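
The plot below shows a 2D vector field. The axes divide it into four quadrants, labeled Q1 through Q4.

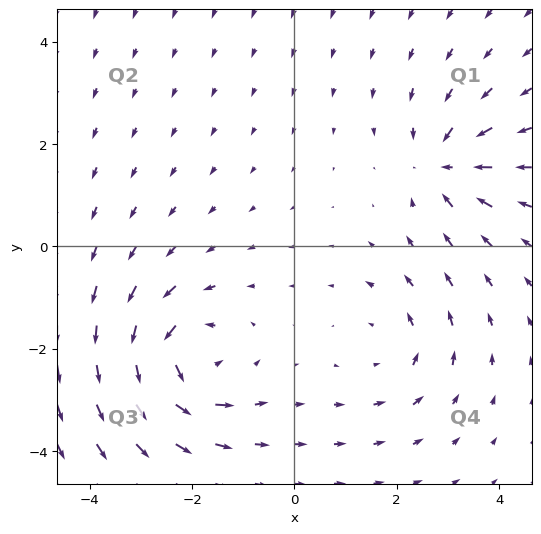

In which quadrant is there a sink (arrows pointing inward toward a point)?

The sink sits at approximately (2.9, 1.6), which lies in quadrant Q1. The divergence there is about -4, negative as expected for a sink.

Q1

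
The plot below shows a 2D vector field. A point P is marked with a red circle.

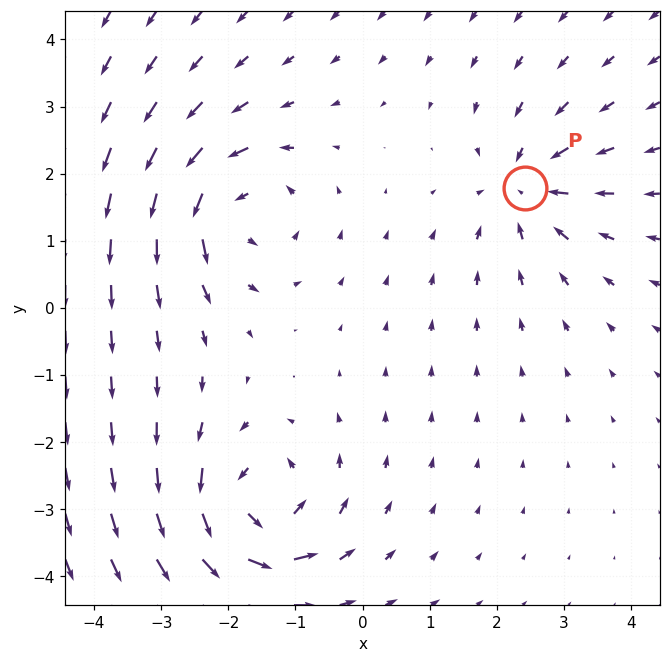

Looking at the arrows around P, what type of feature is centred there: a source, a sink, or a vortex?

At P (2.4, 1.8) the arrows converge inward. Divergence about -4, curl ≈0 — negative divergence with near-zero curl is a sink.

sink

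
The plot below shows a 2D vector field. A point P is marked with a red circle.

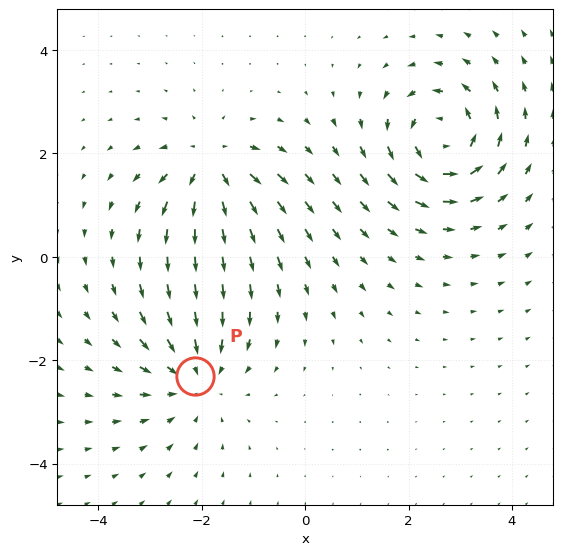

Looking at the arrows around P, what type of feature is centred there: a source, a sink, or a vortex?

At P (-2.1, -2.3) the arrows converge inward. Divergence about -3, curl ≈0 — negative divergence with near-zero curl is a sink.

sink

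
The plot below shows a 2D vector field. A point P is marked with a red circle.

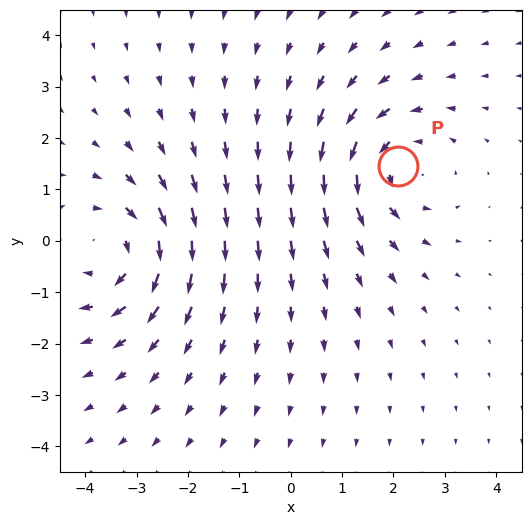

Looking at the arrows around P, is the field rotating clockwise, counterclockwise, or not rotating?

Near P at (2.1, 1.5) the arrows circulate counterclockwise. The curl (z-component) there is about +2; positive curl means counterclockwise rotation.

counterclockwise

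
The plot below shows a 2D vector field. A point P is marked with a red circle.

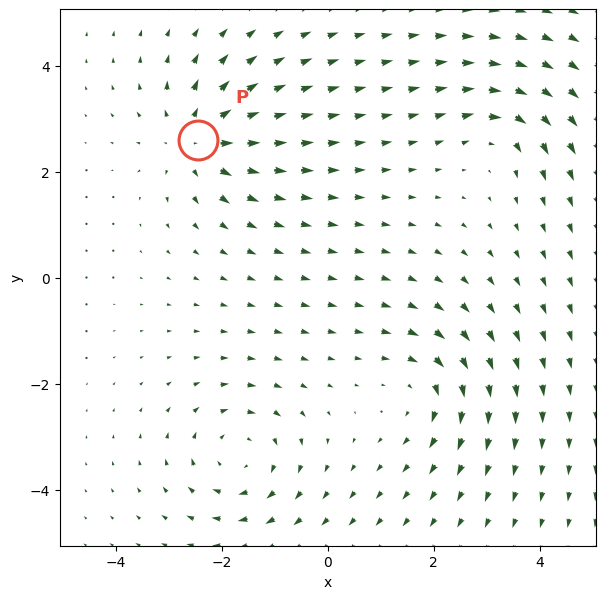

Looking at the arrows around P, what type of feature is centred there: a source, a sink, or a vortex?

source

At P (-2.5, 2.6) the arrows spread outward. Divergence about +5, curl ≈0 — positive divergence with near-zero curl is a source.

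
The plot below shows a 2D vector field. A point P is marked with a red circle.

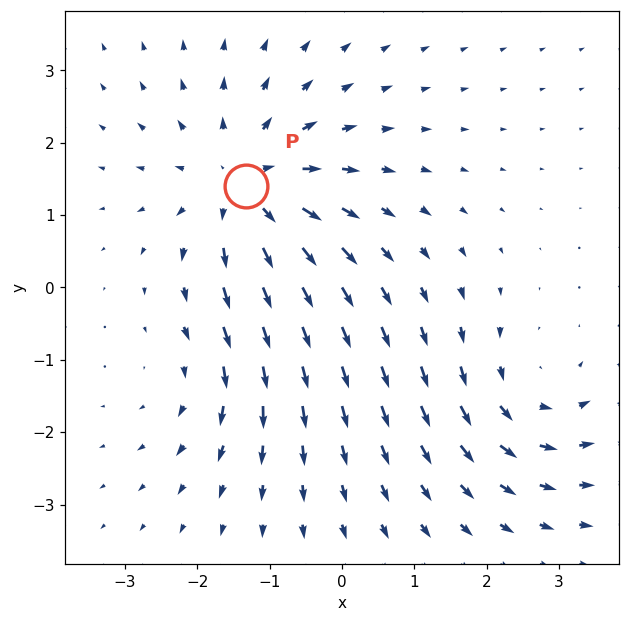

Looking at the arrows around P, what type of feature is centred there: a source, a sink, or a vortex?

At P (-1.3, 1.4) the arrows spread outward. Divergence about +4, curl ≈0 — positive divergence with near-zero curl is a source.

source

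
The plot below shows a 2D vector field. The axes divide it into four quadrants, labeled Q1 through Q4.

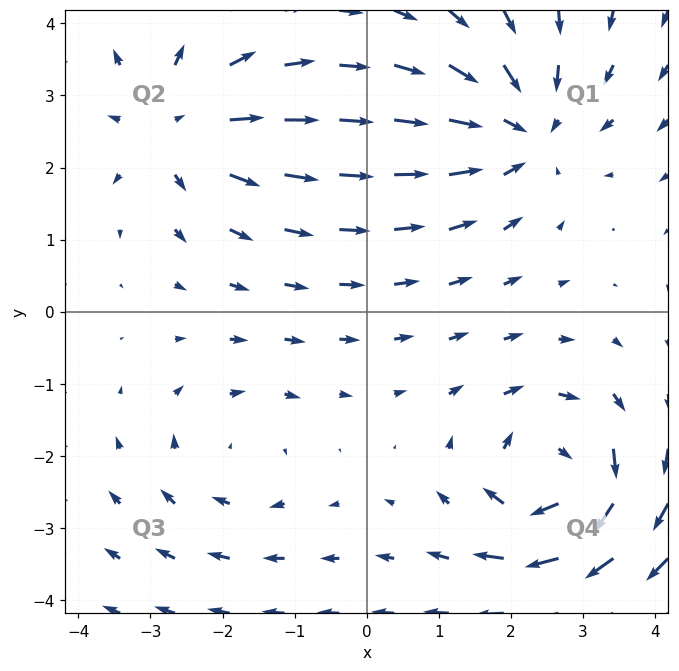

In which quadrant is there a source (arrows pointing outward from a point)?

Q2

The source sits at approximately (-2.7, 2.6), which lies in quadrant Q2. The divergence there is about +4, positive as expected for a source.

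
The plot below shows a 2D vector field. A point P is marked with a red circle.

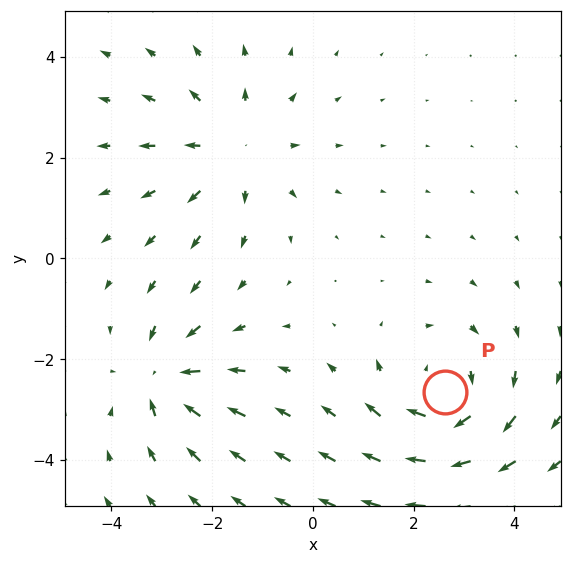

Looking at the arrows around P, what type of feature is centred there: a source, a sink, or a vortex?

vortex

At P (2.6, -2.6) the arrows circulate clockwise. Divergence ≈0, curl about -4 — near-zero divergence with nonzero curl is a vortex.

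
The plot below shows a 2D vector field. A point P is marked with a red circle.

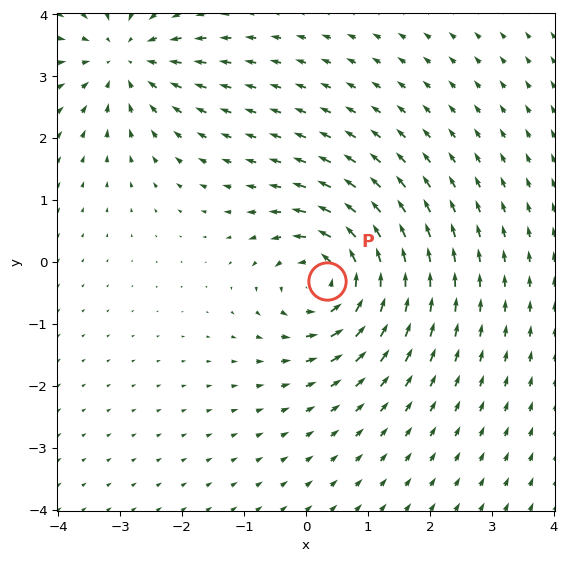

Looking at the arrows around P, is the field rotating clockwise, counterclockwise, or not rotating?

counterclockwise

Near P at (0.3, -0.3) the arrows circulate counterclockwise. The curl (z-component) there is about +6; positive curl means counterclockwise rotation.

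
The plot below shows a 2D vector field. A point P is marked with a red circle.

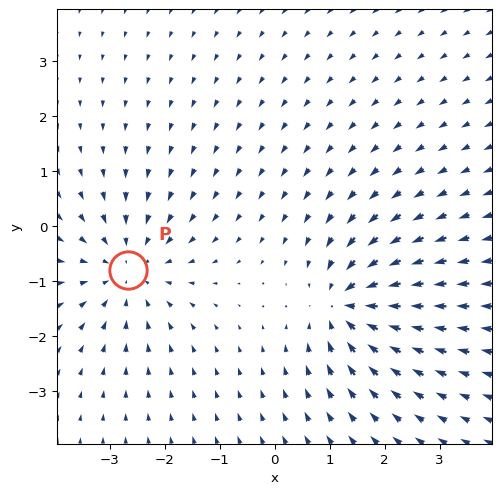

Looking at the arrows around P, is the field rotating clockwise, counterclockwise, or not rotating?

not rotating

Near P at (-2.7, -0.8) the arrows show no circulation. The curl there is ≈0.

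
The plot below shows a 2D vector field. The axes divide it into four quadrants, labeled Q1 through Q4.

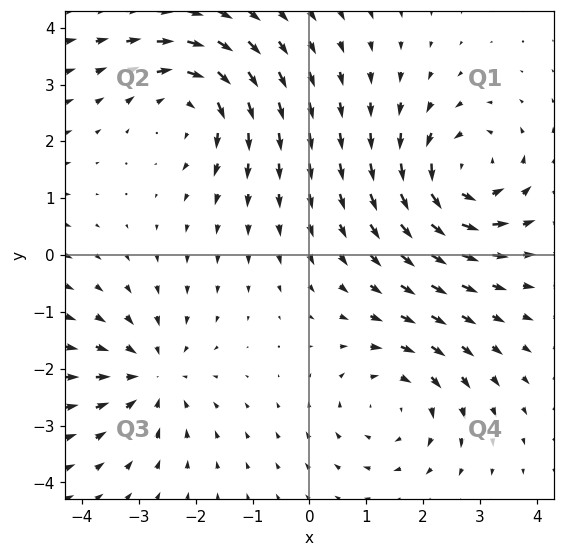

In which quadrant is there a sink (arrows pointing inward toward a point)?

Q3

The sink sits at approximately (-2.8, -2.1), which lies in quadrant Q3. The divergence there is about -4, negative as expected for a sink.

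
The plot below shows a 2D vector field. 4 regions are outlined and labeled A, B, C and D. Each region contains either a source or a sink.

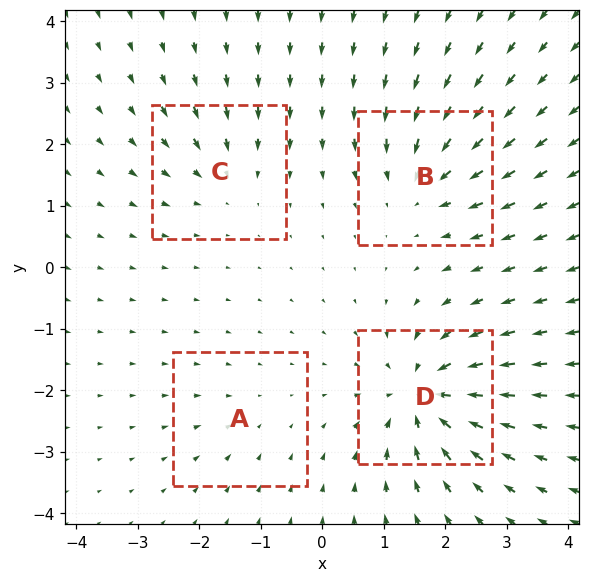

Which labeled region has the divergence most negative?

Divergence at each region's feature centre — A: about -2, B: about -6, C: about -4, D: about -9. Region D is most negative.

D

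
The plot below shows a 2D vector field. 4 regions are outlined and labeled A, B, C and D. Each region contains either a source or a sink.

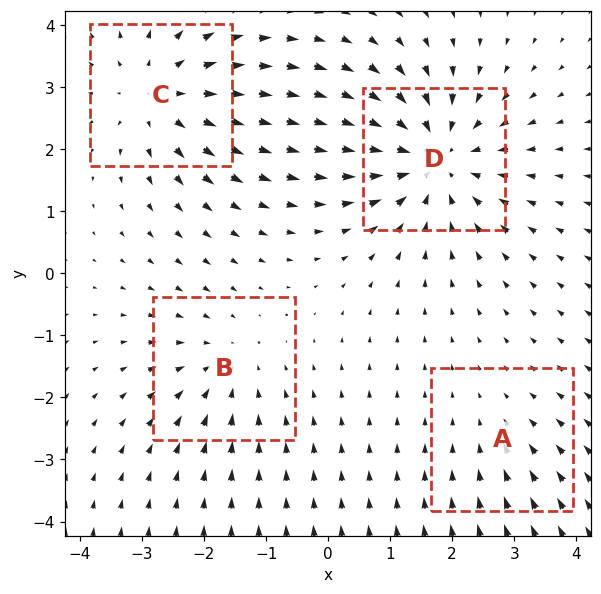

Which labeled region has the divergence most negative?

Divergence at each region's feature centre — A: about -2, B: about -3, C: about +5, D: about -6. Region D is most negative.

D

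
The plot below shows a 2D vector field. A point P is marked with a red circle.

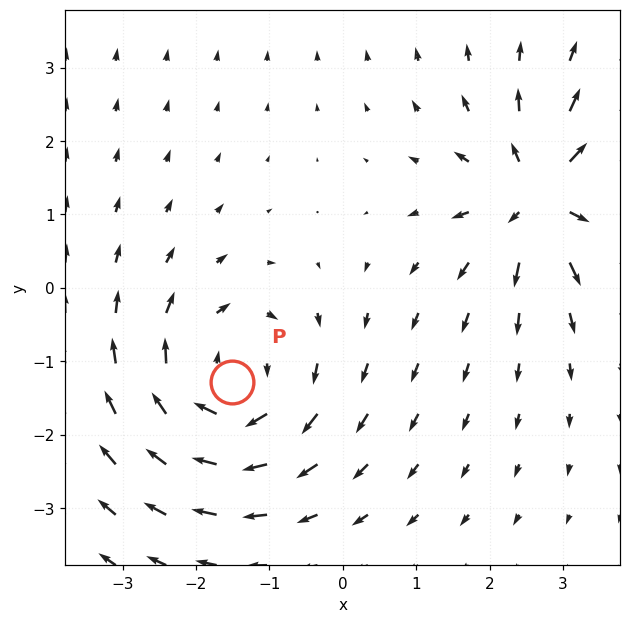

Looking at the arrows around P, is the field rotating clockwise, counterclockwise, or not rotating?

Near P at (-1.5, -1.3) the arrows circulate clockwise. The curl (z-component) there is about -4; negative curl means clockwise rotation.

clockwise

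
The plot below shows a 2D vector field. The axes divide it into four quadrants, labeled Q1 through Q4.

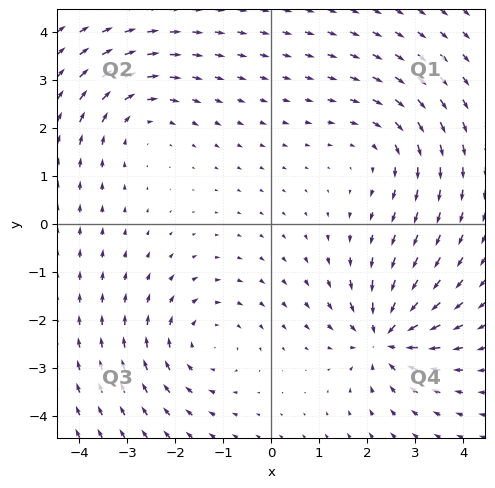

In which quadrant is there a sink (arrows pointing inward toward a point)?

Q4

The sink sits at approximately (2.4, -2.4), which lies in quadrant Q4. The divergence there is about -7, negative as expected for a sink.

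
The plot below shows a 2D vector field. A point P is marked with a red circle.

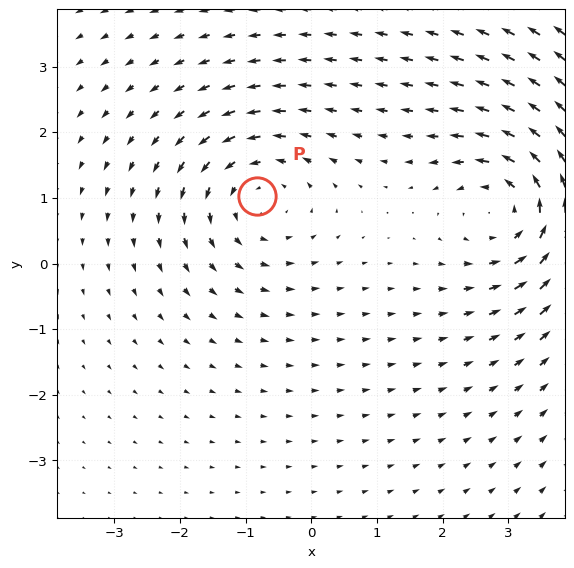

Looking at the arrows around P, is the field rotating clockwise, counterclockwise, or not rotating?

Near P at (-0.8, 1.0) the arrows circulate counterclockwise. The curl (z-component) there is about +3; positive curl means counterclockwise rotation.

counterclockwise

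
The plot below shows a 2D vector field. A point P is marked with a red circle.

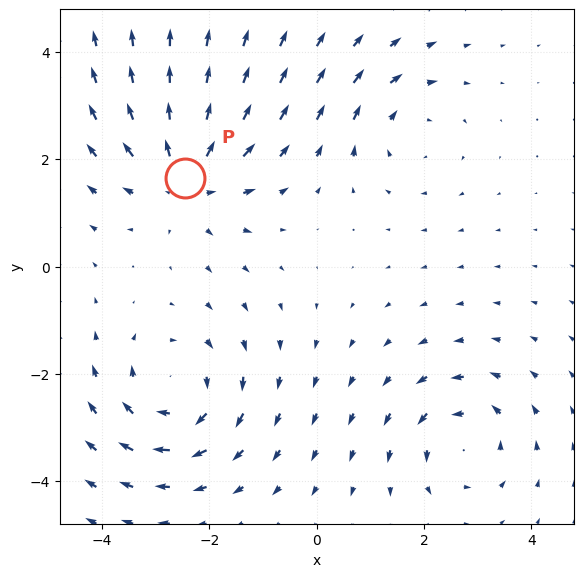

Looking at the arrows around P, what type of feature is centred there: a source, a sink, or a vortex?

At P (-2.5, 1.6) the arrows spread outward. Divergence about +5, curl ≈0 — positive divergence with near-zero curl is a source.

source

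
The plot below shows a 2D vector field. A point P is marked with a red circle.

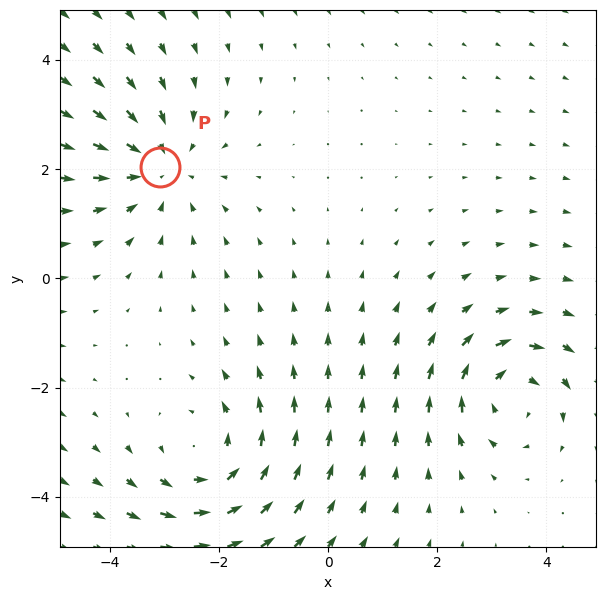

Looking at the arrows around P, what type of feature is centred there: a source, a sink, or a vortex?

sink

At P (-3.1, 2.0) the arrows converge inward. Divergence about -3, curl ≈0 — negative divergence with near-zero curl is a sink.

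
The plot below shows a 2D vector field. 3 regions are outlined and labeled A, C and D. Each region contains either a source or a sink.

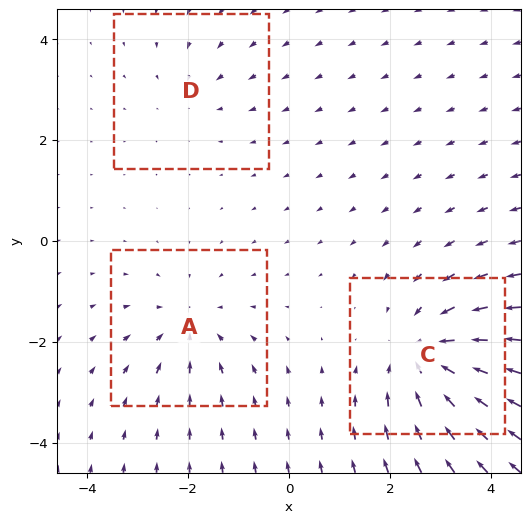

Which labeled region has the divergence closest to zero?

Divergence at each region's feature centre — A: about -3, C: about -5, D: about -2. Region D is closest to zero.

D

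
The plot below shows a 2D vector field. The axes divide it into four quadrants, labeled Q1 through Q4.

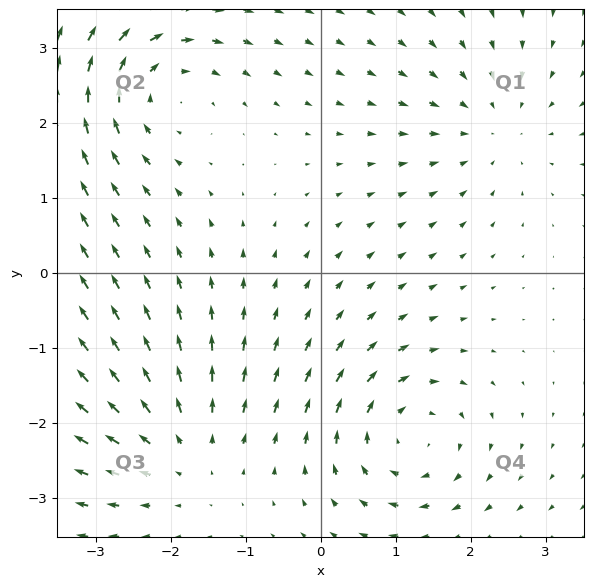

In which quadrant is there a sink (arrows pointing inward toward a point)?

Q1

The sink sits at approximately (2.3, 2.0), which lies in quadrant Q1. The divergence there is about -3, negative as expected for a sink.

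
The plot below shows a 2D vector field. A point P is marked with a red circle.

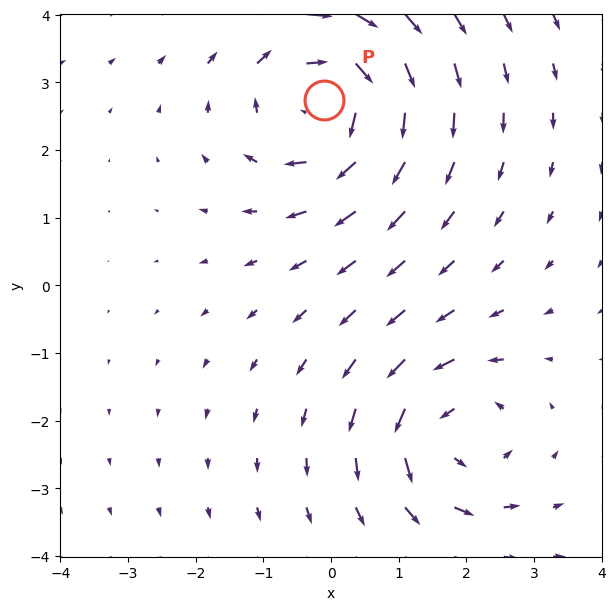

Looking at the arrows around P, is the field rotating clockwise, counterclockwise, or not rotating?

clockwise

Near P at (-0.1, 2.7) the arrows circulate clockwise. The curl (z-component) there is about -4; negative curl means clockwise rotation.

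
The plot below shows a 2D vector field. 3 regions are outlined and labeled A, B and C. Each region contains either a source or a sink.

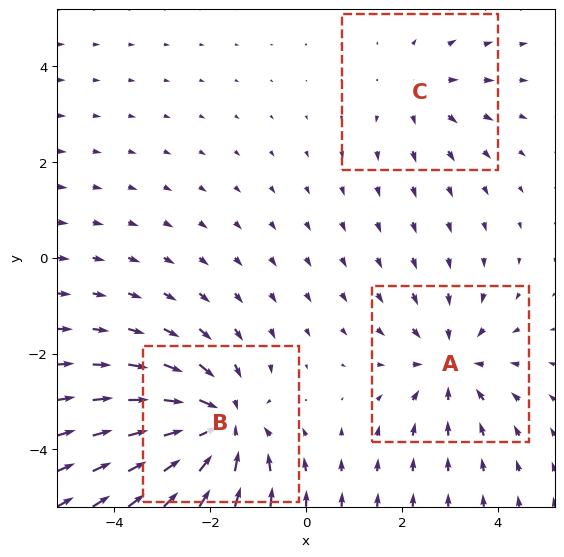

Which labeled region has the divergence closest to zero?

C

Divergence at each region's feature centre — A: about -3, B: about -4, C: about +2. Region C is closest to zero.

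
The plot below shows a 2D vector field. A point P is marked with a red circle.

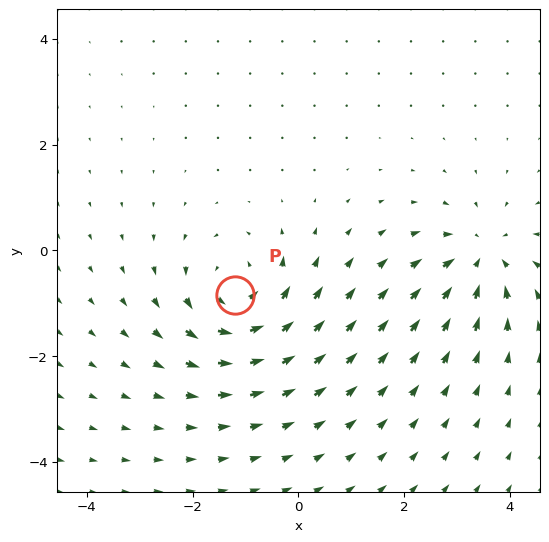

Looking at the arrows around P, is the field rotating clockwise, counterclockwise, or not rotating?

Near P at (-1.2, -0.9) the arrows circulate counterclockwise. The curl (z-component) there is about +4; positive curl means counterclockwise rotation.

counterclockwise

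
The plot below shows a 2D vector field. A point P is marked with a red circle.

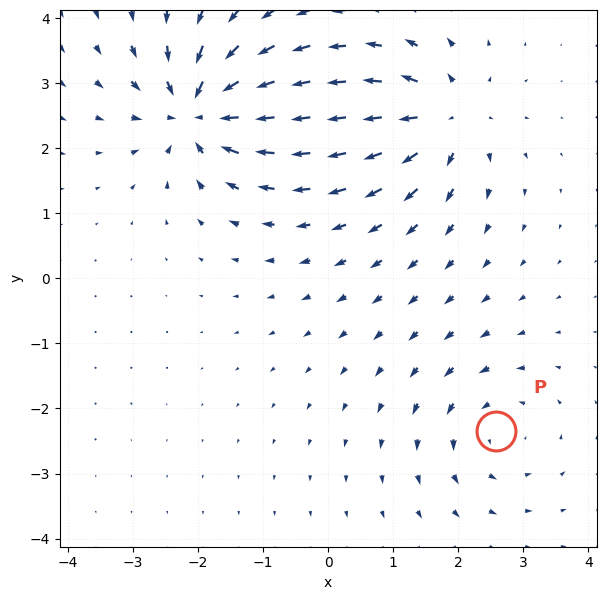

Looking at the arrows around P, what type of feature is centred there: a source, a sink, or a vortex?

vortex

At P (2.6, -2.3) the arrows circulate counterclockwise. Divergence ≈0, curl about +4 — near-zero divergence with nonzero curl is a vortex.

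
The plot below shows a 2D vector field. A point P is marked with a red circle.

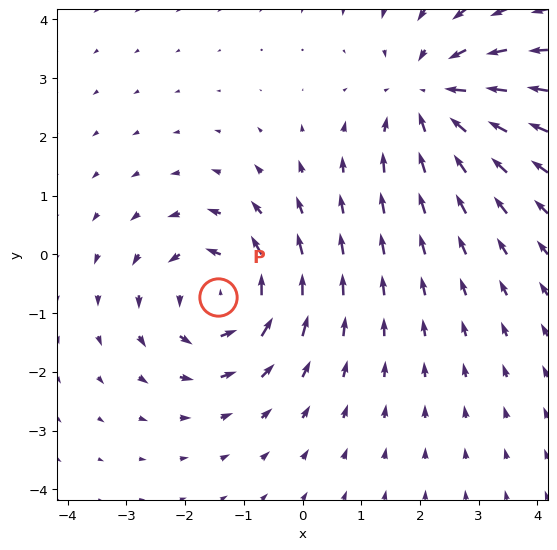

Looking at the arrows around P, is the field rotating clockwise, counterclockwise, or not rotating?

counterclockwise

Near P at (-1.4, -0.7) the arrows circulate counterclockwise. The curl (z-component) there is about +5; positive curl means counterclockwise rotation.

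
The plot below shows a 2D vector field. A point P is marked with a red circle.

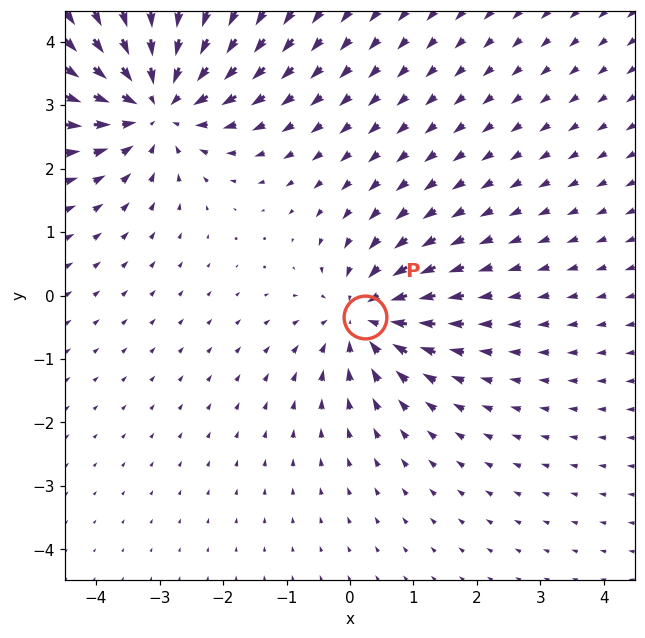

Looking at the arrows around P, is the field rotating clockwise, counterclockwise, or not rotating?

Near P at (0.2, -0.3) the arrows show no circulation. The curl there is ≈0.

not rotating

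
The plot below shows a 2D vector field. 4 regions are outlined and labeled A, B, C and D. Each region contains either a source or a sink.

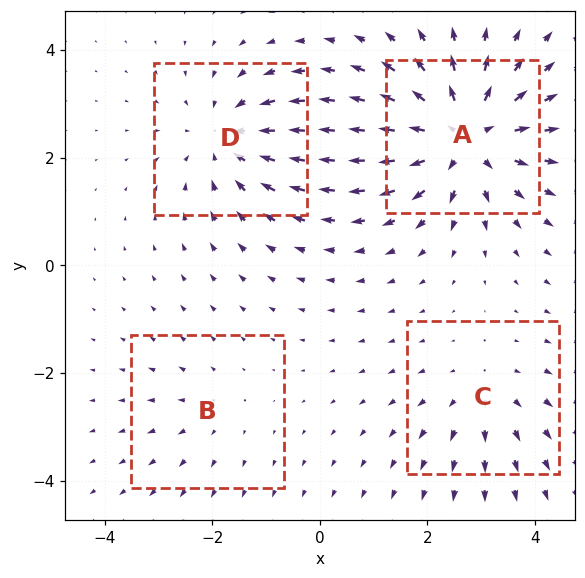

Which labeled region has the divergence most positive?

A

Divergence at each region's feature centre — A: about +7, B: about +2, C: about +3, D: about -4. Region A is most positive.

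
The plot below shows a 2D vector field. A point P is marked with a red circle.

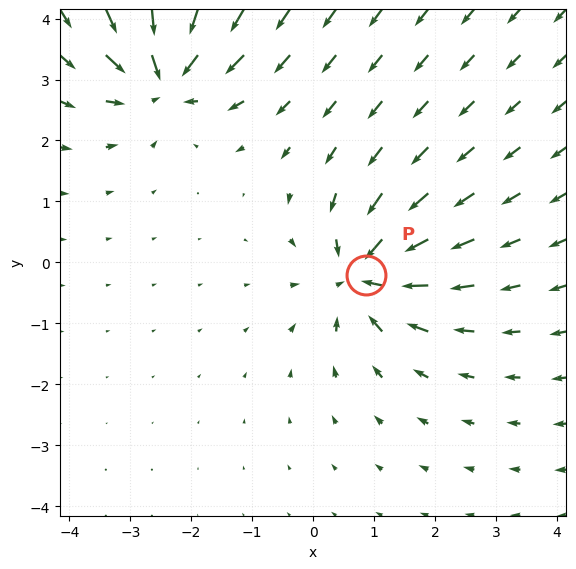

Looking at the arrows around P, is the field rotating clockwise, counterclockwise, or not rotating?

Near P at (0.9, -0.2) the arrows show no circulation. The curl there is ≈0.

not rotating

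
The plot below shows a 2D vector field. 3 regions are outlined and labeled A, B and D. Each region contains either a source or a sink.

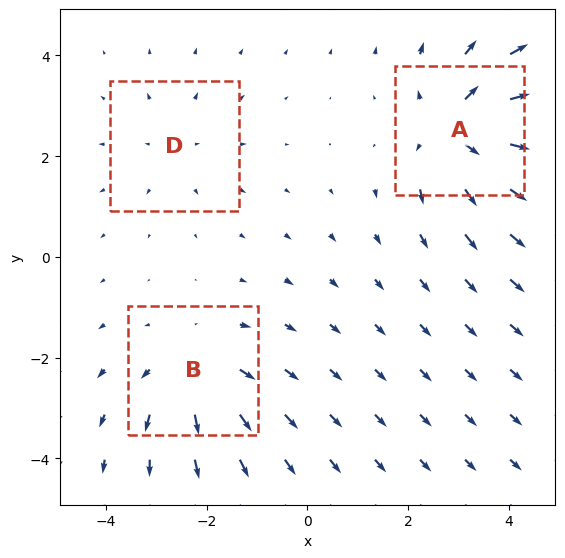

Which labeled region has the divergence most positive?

A

Divergence at each region's feature centre — A: about +5, B: about +3, D: about +2. Region A is most positive.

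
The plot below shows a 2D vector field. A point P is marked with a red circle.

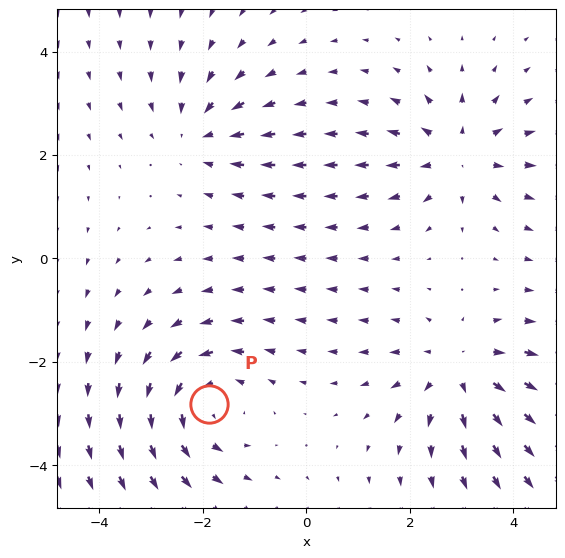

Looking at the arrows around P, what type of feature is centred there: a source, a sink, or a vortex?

At P (-1.9, -2.8) the arrows circulate counterclockwise. Divergence ≈0, curl about +4 — near-zero divergence with nonzero curl is a vortex.

vortex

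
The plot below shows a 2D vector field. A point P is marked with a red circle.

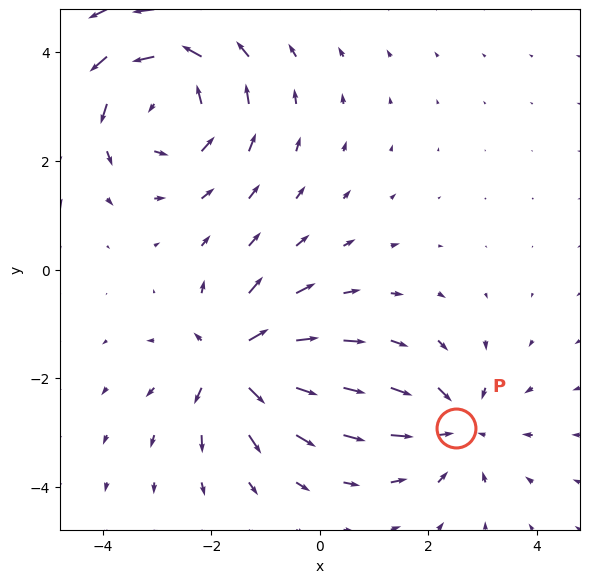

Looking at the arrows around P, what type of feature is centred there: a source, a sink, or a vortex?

At P (2.5, -2.9) the arrows converge inward. Divergence about -3, curl ≈0 — negative divergence with near-zero curl is a sink.

sink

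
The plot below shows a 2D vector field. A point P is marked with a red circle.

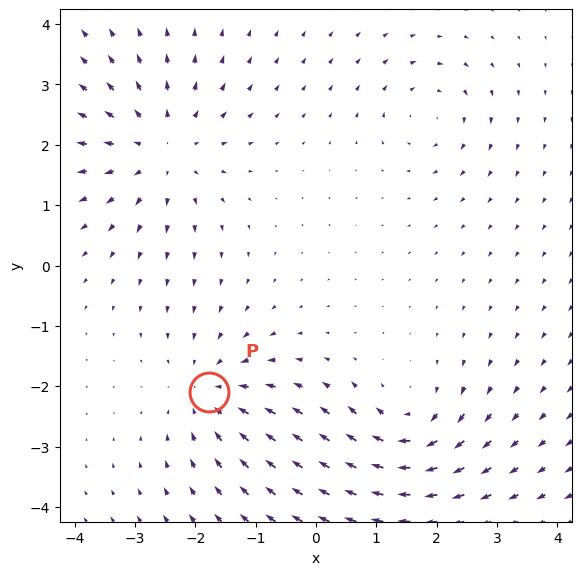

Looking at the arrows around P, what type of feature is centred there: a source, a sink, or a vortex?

At P (-1.8, -2.1) the arrows converge inward. Divergence about -4, curl ≈0 — negative divergence with near-zero curl is a sink.

sink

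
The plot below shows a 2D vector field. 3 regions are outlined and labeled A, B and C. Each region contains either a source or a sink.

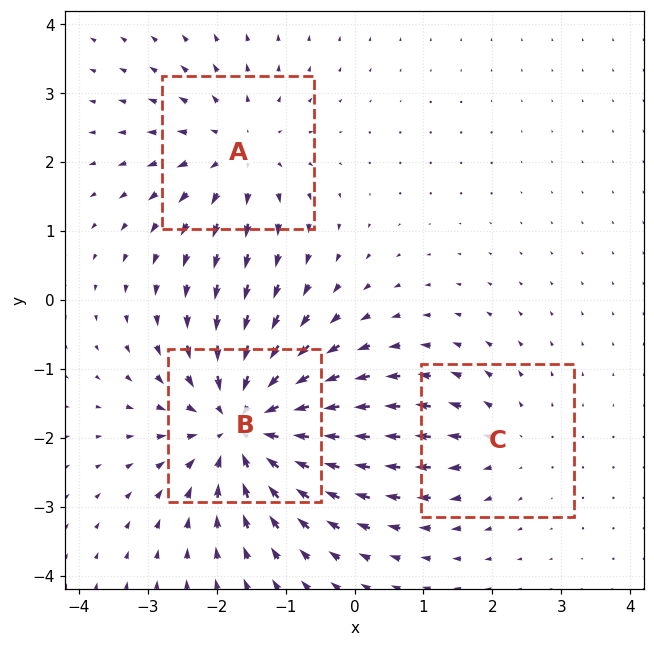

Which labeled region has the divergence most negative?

Divergence at each region's feature centre — A: about +3, B: about -5, C: about +2. Region B is most negative.

B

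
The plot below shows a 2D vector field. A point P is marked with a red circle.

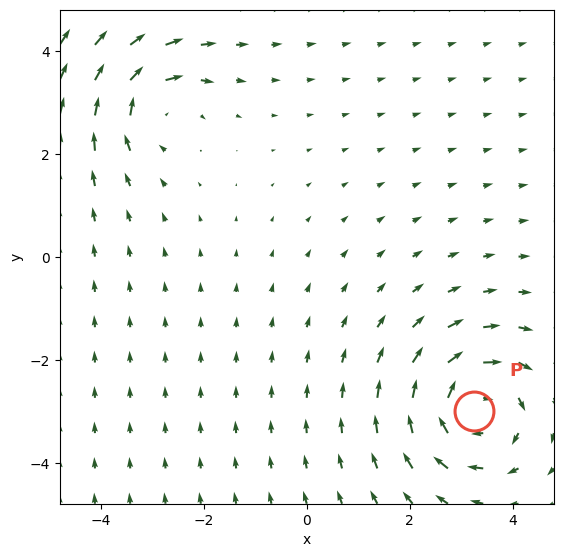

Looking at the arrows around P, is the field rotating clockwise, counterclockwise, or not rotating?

Near P at (3.3, -3.0) the arrows circulate clockwise. The curl (z-component) there is about -5; negative curl means clockwise rotation.

clockwise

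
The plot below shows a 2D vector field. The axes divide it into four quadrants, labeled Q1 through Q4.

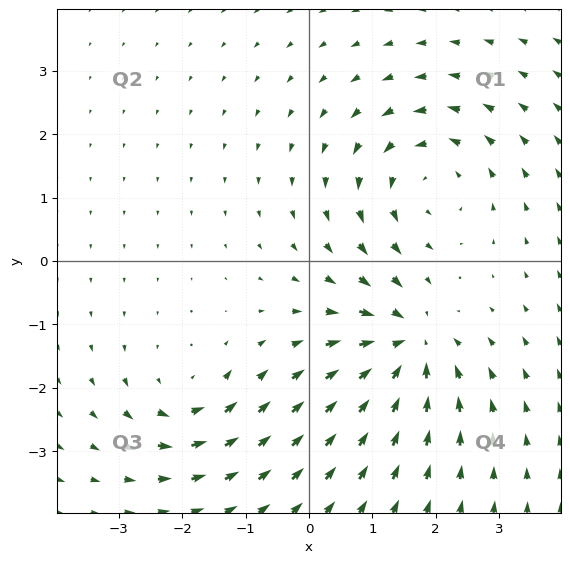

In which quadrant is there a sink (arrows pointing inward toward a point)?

The sink sits at approximately (1.6, -1.3), which lies in quadrant Q4. The divergence there is about -6, negative as expected for a sink.

Q4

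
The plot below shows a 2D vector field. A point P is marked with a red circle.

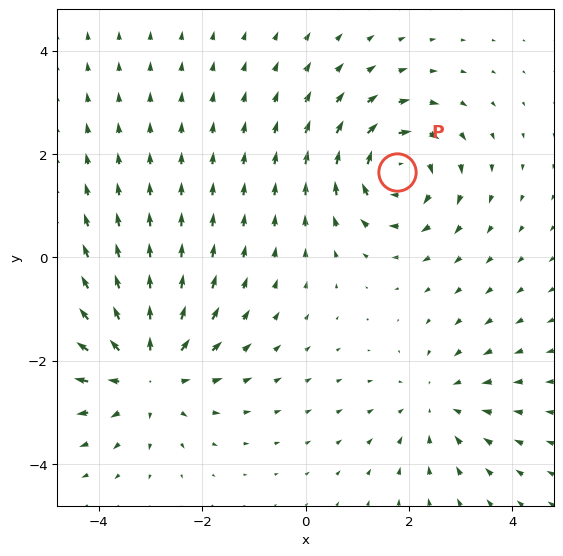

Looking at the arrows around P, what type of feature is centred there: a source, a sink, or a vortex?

At P (1.8, 1.7) the arrows circulate clockwise. Divergence ≈0, curl about -5 — near-zero divergence with nonzero curl is a vortex.

vortex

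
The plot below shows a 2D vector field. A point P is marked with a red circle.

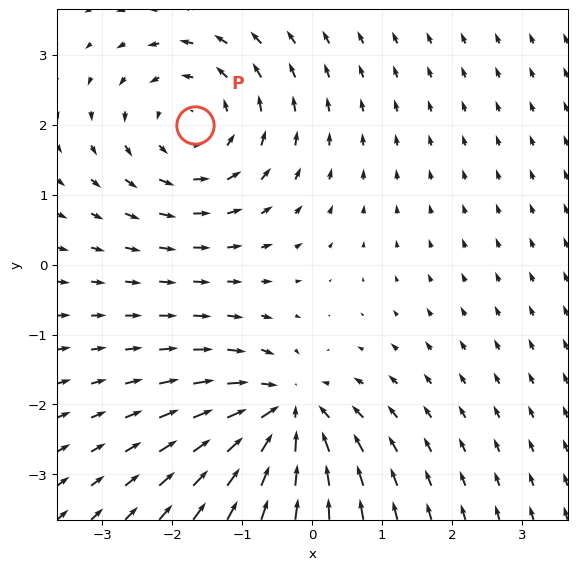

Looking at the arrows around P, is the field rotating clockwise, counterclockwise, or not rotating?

counterclockwise

Near P at (-1.7, 2.0) the arrows circulate counterclockwise. The curl (z-component) there is about +4; positive curl means counterclockwise rotation.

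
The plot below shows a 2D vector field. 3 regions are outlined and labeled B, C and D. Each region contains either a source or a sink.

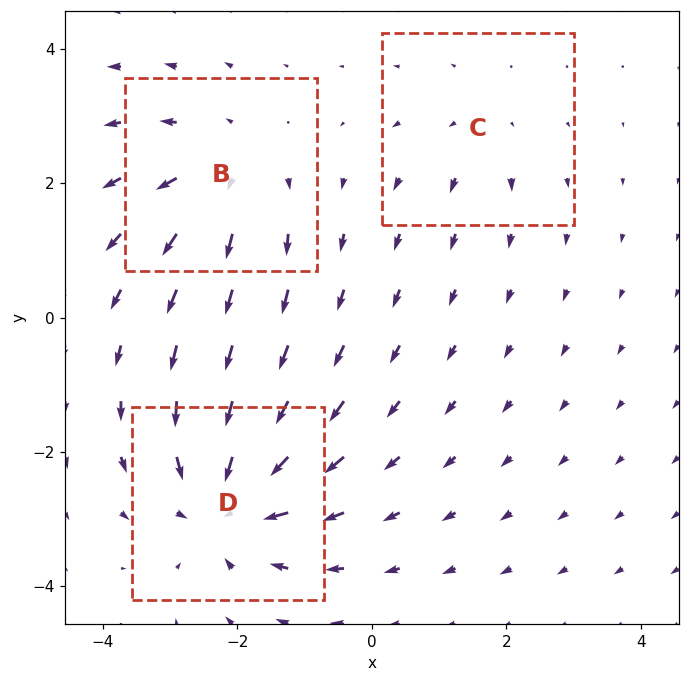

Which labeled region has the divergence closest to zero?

Divergence at each region's feature centre — B: about +3, C: about +2, D: about -5. Region C is closest to zero.

C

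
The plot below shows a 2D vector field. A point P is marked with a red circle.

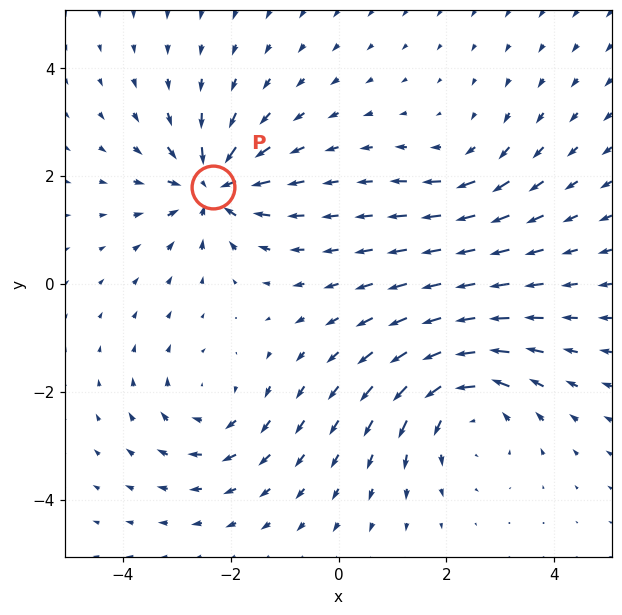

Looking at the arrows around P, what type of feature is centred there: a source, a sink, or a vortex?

At P (-2.3, 1.8) the arrows converge inward. Divergence about -6, curl ≈0 — negative divergence with near-zero curl is a sink.

sink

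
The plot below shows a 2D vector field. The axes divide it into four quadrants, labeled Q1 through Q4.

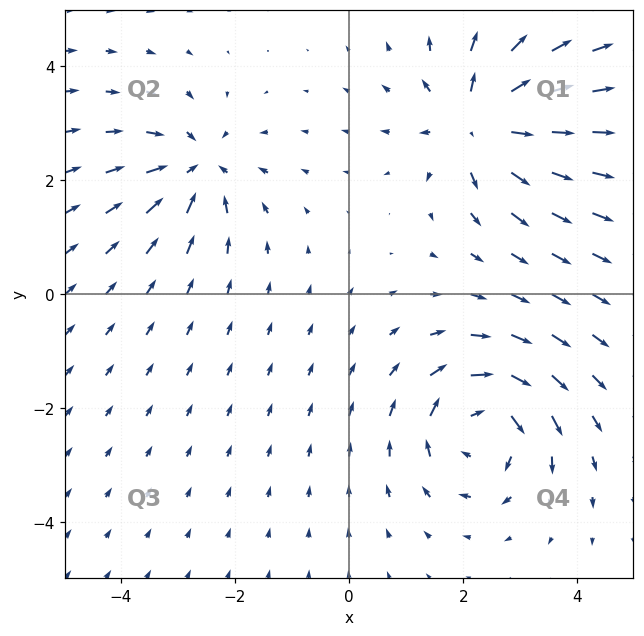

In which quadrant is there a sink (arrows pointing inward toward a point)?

Q2

The sink sits at approximately (-2.7, 2.2), which lies in quadrant Q2. The divergence there is about -4, negative as expected for a sink.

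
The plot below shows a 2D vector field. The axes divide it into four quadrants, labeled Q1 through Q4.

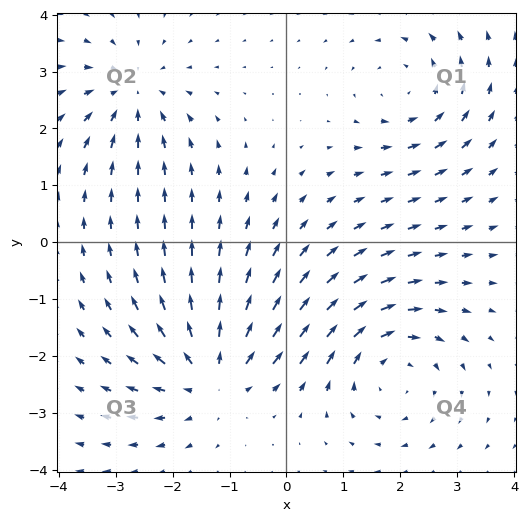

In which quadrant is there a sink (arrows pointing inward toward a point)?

The sink sits at approximately (-2.7, 2.6), which lies in quadrant Q2. The divergence there is about -4, negative as expected for a sink.

Q2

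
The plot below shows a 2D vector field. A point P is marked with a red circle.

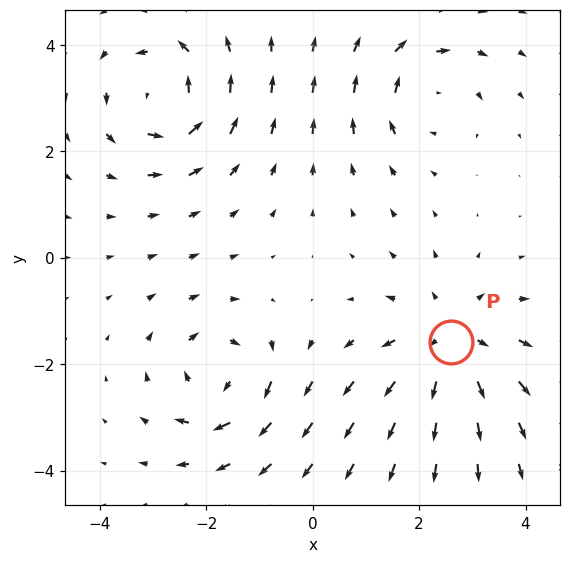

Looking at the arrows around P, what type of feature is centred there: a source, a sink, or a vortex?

At P (2.6, -1.6) the arrows spread outward. Divergence about +4, curl ≈0 — positive divergence with near-zero curl is a source.

source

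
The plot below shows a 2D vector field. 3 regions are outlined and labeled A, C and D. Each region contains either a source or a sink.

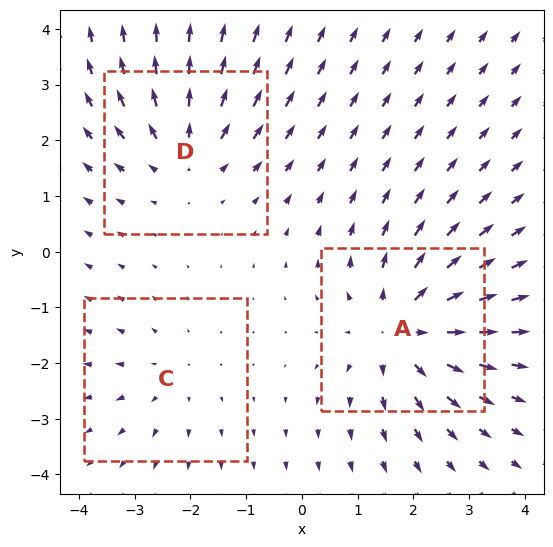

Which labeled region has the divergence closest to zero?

C

Divergence at each region's feature centre — A: about +4, C: about +2, D: about +3. Region C is closest to zero.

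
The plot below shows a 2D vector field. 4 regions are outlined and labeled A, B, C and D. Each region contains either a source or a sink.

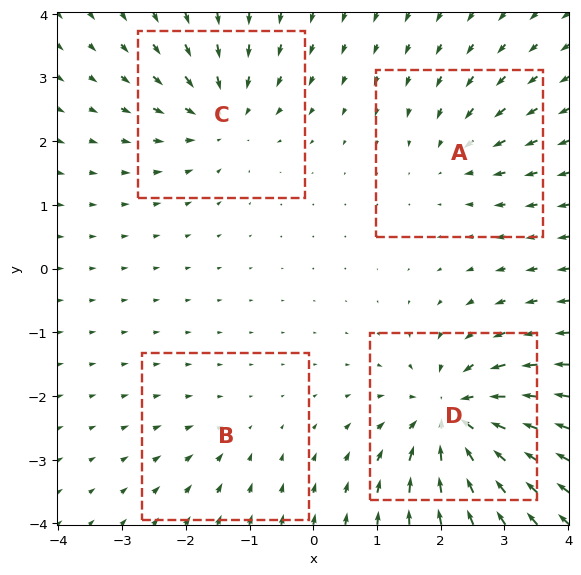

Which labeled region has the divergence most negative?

Divergence at each region's feature centre — A: about -4, B: about -2, C: about -5, D: about -8. Region D is most negative.

D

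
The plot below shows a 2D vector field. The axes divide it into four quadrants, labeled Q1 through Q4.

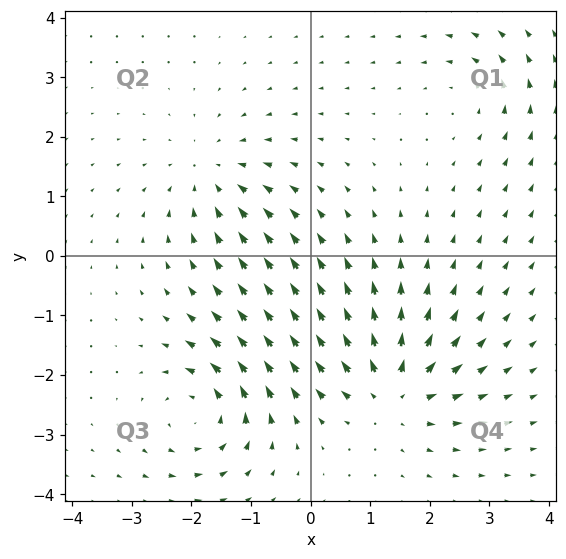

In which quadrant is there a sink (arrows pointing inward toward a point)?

The sink sits at approximately (-1.7, 1.4), which lies in quadrant Q2. The divergence there is about -3, negative as expected for a sink.

Q2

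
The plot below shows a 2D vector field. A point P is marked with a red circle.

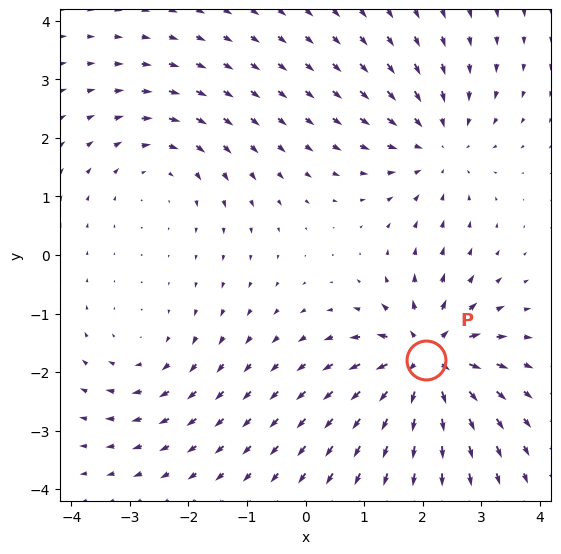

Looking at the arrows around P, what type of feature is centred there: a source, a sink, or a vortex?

At P (2.1, -1.8) the arrows spread outward. Divergence about +7, curl ≈0 — positive divergence with near-zero curl is a source.

source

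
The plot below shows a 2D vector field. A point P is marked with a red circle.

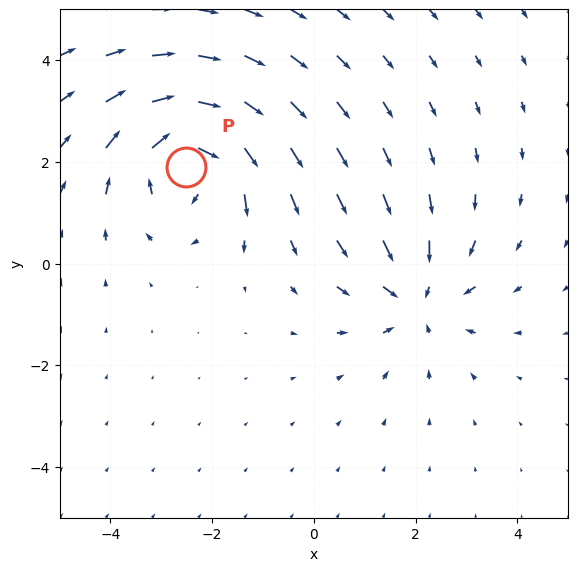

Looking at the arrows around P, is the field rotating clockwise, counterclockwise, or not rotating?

Near P at (-2.5, 1.9) the arrows circulate clockwise. The curl (z-component) there is about -4; negative curl means clockwise rotation.

clockwise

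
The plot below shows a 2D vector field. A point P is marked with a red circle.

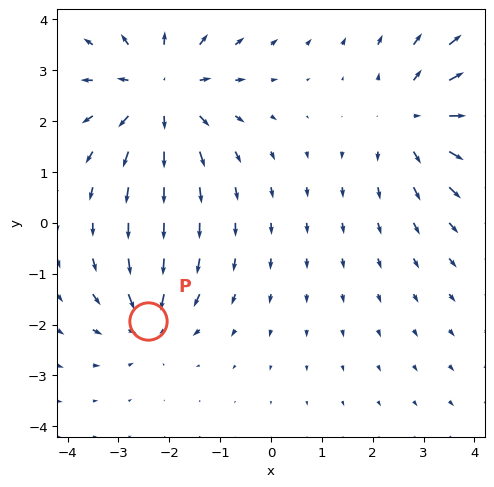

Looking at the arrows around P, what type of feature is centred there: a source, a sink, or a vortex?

sink

At P (-2.4, -1.9) the arrows converge inward. Divergence about -4, curl ≈0 — negative divergence with near-zero curl is a sink.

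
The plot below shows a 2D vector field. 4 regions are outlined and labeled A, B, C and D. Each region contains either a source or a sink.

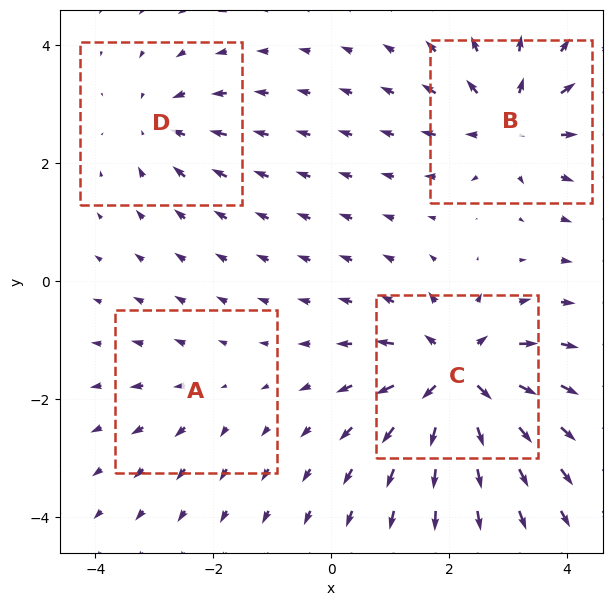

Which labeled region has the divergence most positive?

C

Divergence at each region's feature centre — A: about +2, B: about +6, C: about +9, D: about -4. Region C is most positive.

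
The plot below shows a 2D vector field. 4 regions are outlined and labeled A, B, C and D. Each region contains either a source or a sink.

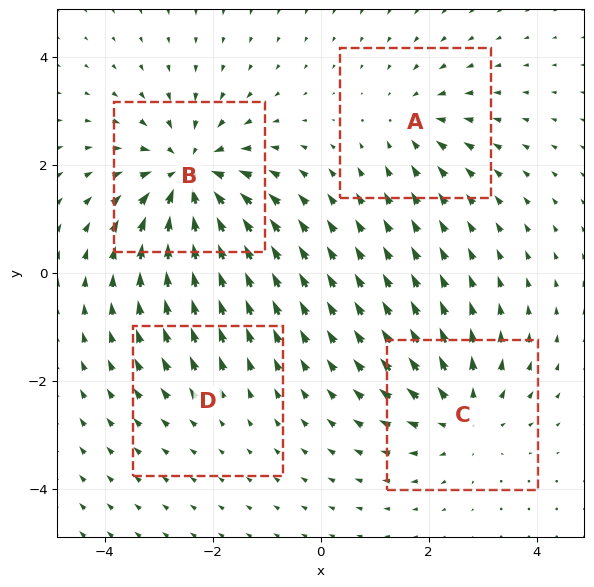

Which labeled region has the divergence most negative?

B

Divergence at each region's feature centre — A: about -3, B: about -7, C: about +5, D: about +2. Region B is most negative.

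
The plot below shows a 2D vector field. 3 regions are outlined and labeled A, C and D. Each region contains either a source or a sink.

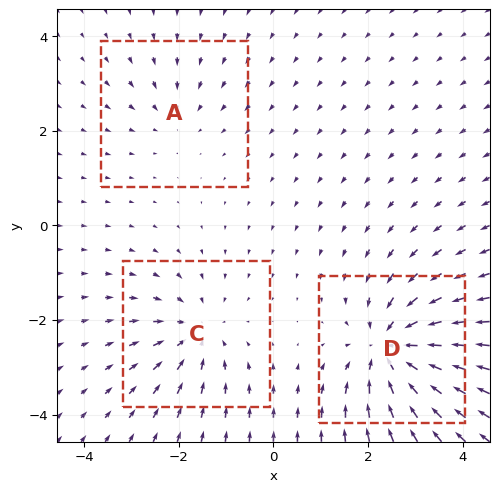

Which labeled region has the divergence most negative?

D

Divergence at each region's feature centre — A: about -2, C: about -3, D: about -5. Region D is most negative.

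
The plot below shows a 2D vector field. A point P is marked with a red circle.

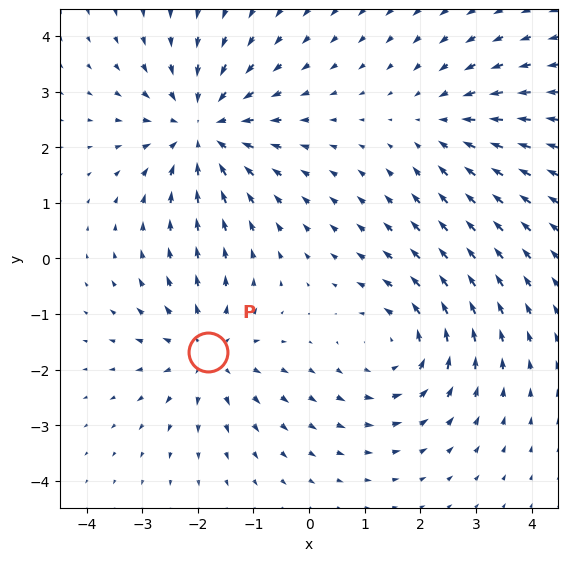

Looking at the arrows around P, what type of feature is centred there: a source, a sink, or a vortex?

source

At P (-1.8, -1.7) the arrows spread outward. Divergence about +3, curl ≈0 — positive divergence with near-zero curl is a source.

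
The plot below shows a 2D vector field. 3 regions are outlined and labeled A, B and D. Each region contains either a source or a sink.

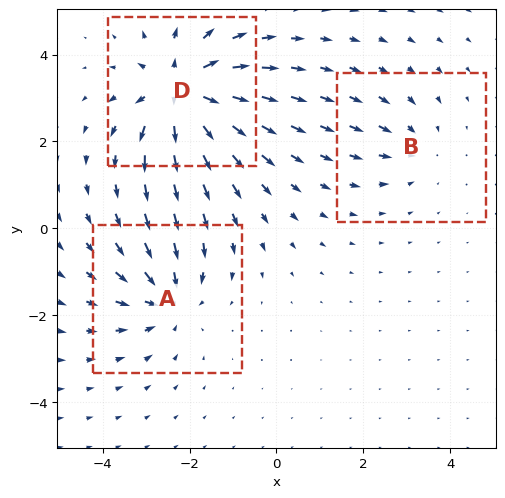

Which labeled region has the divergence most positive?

Divergence at each region's feature centre — A: about -4, B: about -2, D: about +6. Region D is most positive.

D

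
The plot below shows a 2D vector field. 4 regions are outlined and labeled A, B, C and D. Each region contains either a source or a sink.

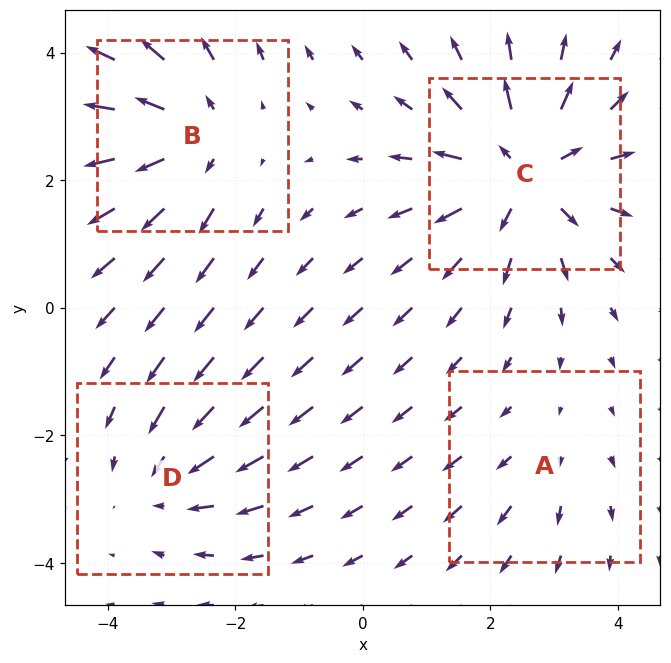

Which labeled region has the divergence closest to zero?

A

Divergence at each region's feature centre — A: about +2, B: about +5, C: about +6, D: about -3. Region A is closest to zero.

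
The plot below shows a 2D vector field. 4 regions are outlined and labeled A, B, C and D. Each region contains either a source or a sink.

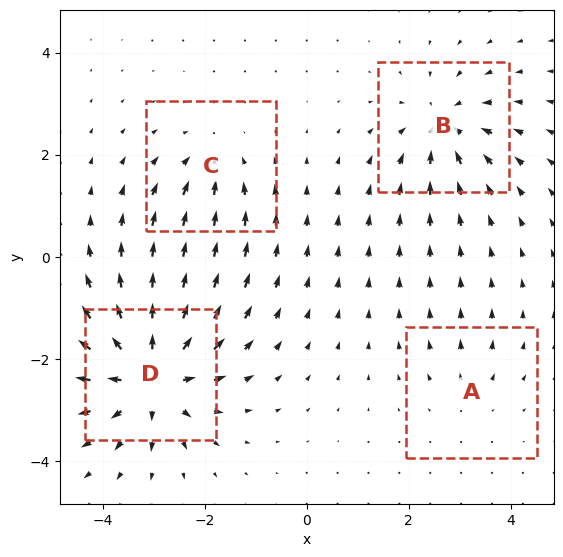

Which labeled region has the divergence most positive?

D

Divergence at each region's feature centre — A: about +2, B: about -5, C: about -4, D: about +8. Region D is most positive.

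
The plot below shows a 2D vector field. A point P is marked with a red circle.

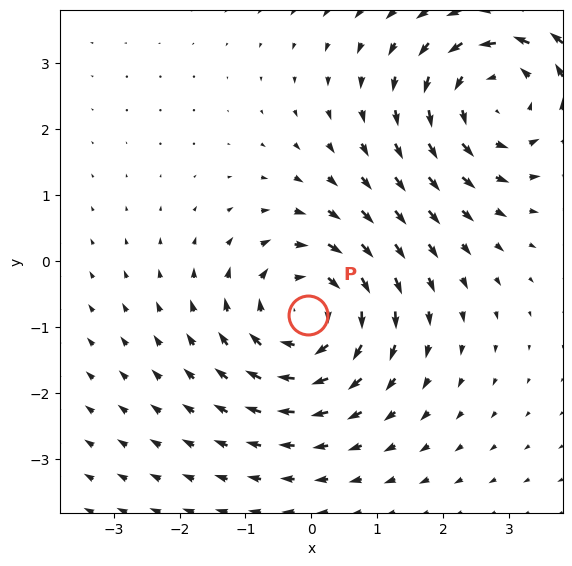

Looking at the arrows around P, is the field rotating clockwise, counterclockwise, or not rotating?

Near P at (-0.1, -0.8) the arrows circulate clockwise. The curl (z-component) there is about -4; negative curl means clockwise rotation.

clockwise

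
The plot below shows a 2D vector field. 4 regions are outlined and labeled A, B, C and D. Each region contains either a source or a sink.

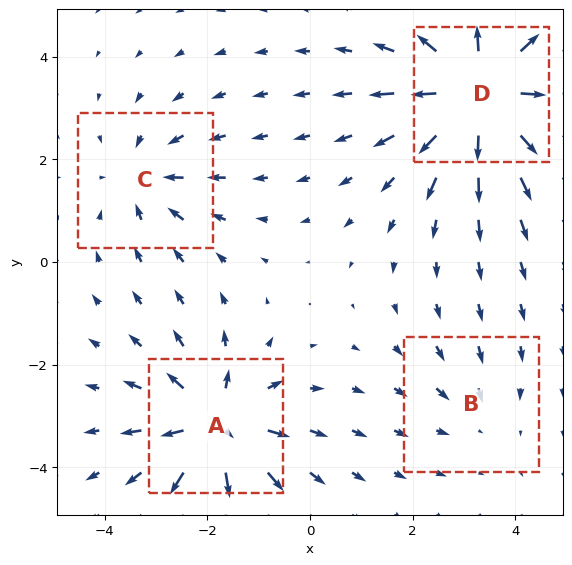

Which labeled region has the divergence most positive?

Divergence at each region's feature centre — A: about +6, B: about -2, C: about -4, D: about +8. Region D is most positive.

D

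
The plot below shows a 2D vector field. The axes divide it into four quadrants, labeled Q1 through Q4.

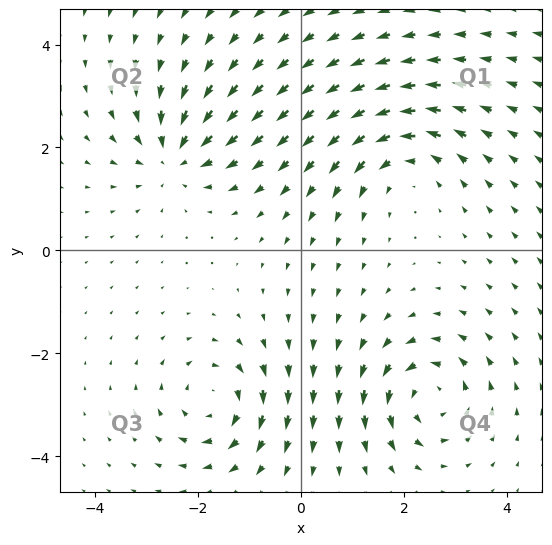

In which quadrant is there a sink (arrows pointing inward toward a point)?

Q2

The sink sits at approximately (-2.5, 1.8), which lies in quadrant Q2. The divergence there is about -4, negative as expected for a sink.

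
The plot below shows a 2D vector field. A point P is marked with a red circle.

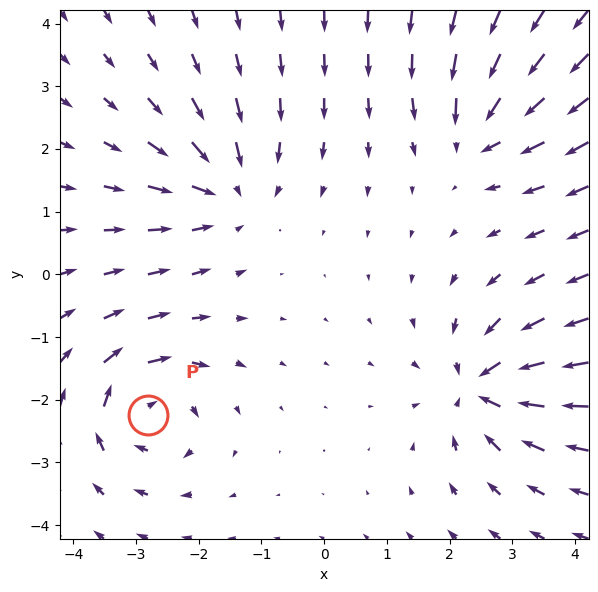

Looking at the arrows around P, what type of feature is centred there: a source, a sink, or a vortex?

vortex

At P (-2.8, -2.2) the arrows circulate clockwise. Divergence ≈0, curl about -6 — near-zero divergence with nonzero curl is a vortex.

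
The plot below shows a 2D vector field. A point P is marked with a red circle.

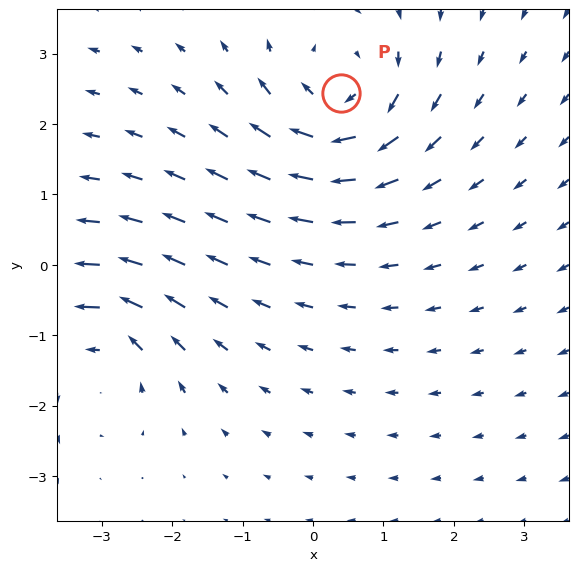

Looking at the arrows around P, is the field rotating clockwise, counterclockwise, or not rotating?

Near P at (0.4, 2.4) the arrows circulate clockwise. The curl (z-component) there is about -5; negative curl means clockwise rotation.

clockwise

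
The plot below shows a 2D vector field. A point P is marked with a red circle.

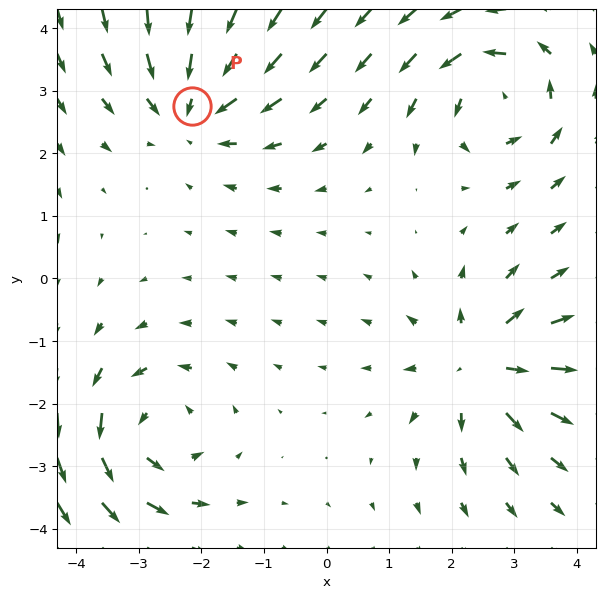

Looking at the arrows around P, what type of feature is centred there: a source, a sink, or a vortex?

At P (-2.2, 2.7) the arrows converge inward. Divergence about -3, curl ≈0 — negative divergence with near-zero curl is a sink.

sink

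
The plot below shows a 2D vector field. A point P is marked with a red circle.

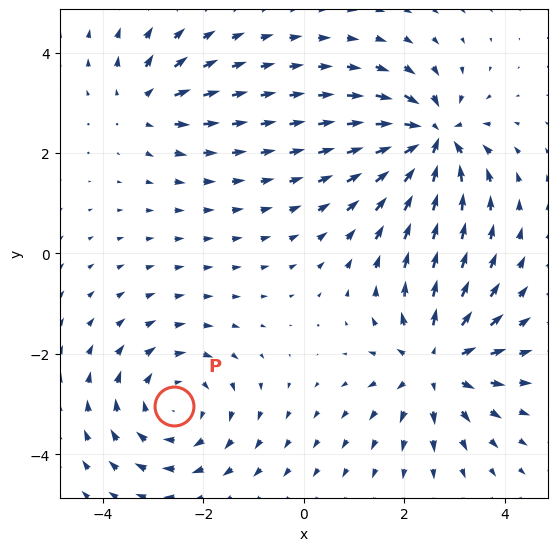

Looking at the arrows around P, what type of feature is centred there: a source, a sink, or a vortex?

At P (-2.6, -3.0) the arrows circulate clockwise. Divergence ≈0, curl about -4 — near-zero divergence with nonzero curl is a vortex.

vortex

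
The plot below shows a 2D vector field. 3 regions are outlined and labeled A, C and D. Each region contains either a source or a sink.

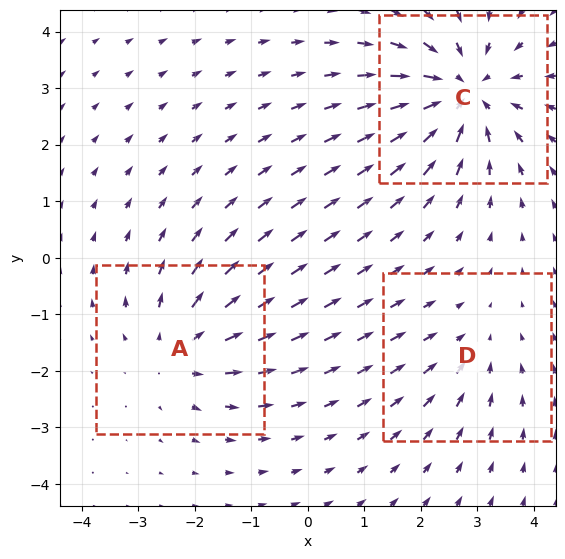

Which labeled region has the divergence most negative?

Divergence at each region's feature centre — A: about +3, C: about -5, D: about -2. Region C is most negative.

C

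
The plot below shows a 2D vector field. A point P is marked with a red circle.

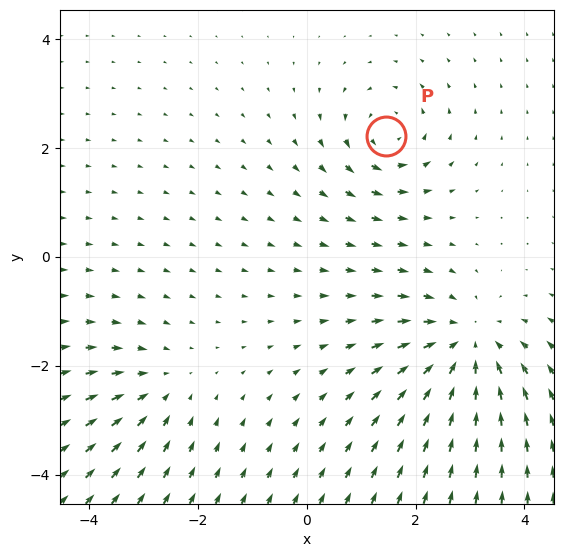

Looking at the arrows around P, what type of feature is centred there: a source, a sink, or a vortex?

At P (1.5, 2.2) the arrows circulate counterclockwise. Divergence ≈0, curl about +4 — near-zero divergence with nonzero curl is a vortex.

vortex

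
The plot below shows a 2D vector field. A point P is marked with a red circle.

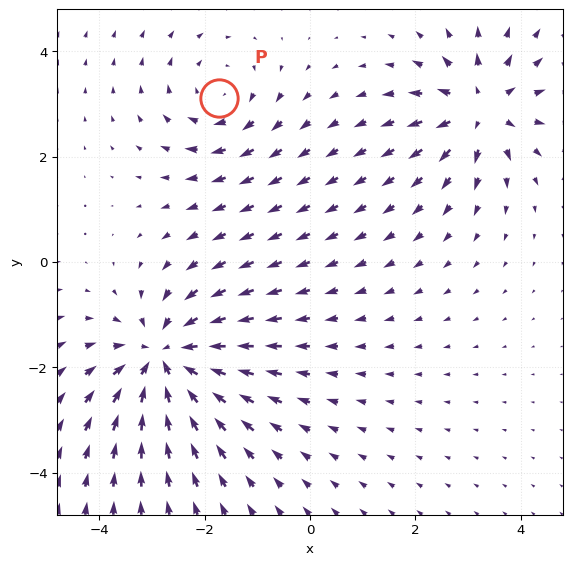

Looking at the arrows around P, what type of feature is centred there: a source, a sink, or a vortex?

vortex

At P (-1.7, 3.1) the arrows circulate clockwise. Divergence ≈0, curl about -3 — near-zero divergence with nonzero curl is a vortex.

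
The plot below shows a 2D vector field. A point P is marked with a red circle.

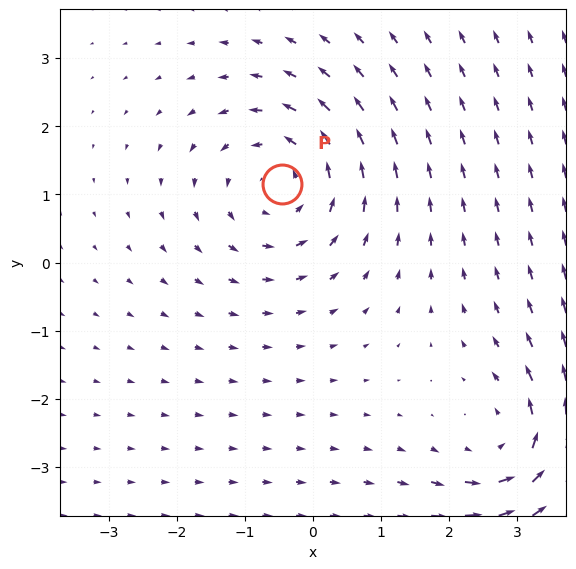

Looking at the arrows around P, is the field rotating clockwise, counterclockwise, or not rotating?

Near P at (-0.5, 1.2) the arrows circulate counterclockwise. The curl (z-component) there is about +3; positive curl means counterclockwise rotation.

counterclockwise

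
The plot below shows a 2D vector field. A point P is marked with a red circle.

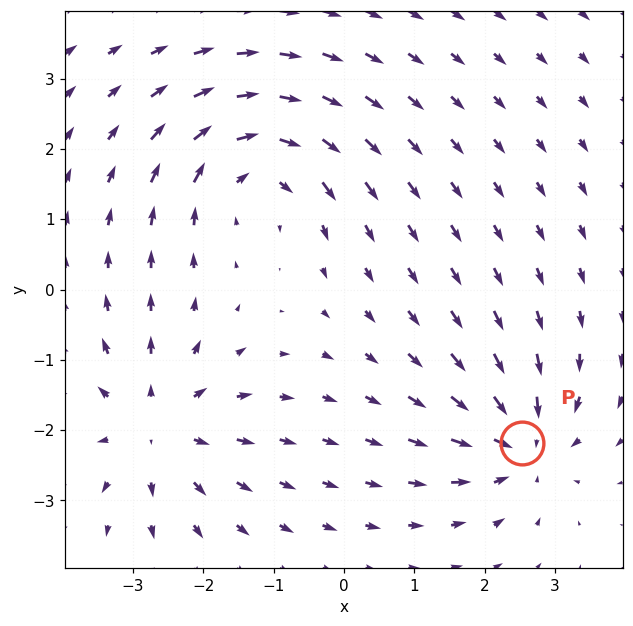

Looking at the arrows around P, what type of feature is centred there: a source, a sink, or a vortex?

sink

At P (2.5, -2.2) the arrows converge inward. Divergence about -5, curl ≈0 — negative divergence with near-zero curl is a sink.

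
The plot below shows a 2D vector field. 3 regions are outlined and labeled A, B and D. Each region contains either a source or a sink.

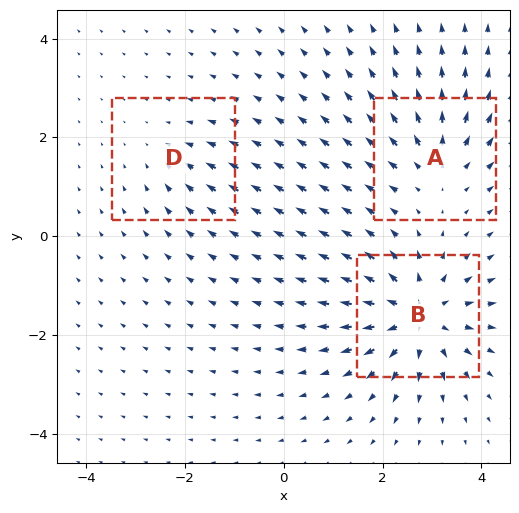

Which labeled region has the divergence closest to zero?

D

Divergence at each region's feature centre — A: about +3, B: about +6, D: about -2. Region D is closest to zero.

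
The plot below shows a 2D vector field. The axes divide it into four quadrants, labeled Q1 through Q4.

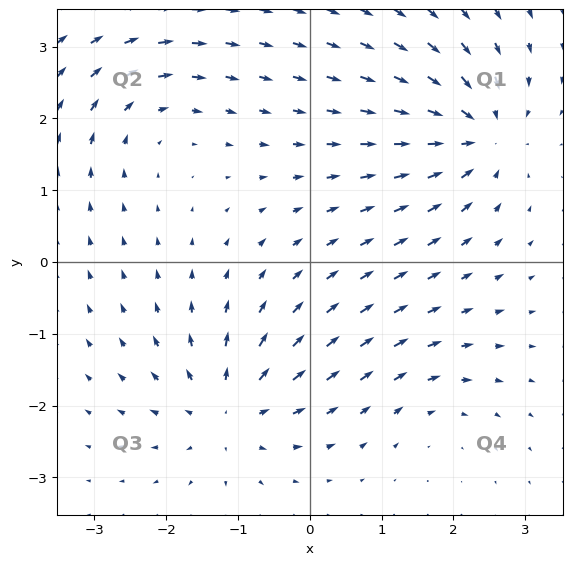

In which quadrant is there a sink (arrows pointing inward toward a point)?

The sink sits at approximately (2.3, 1.8), which lies in quadrant Q1. The divergence there is about -6, negative as expected for a sink.

Q1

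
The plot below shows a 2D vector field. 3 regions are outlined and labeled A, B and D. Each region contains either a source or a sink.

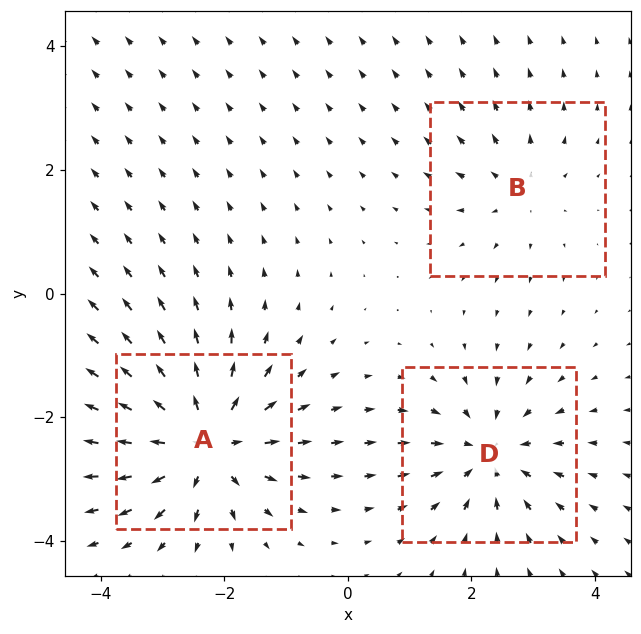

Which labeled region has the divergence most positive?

Divergence at each region's feature centre — A: about +5, B: about +2, D: about -4. Region A is most positive.

A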